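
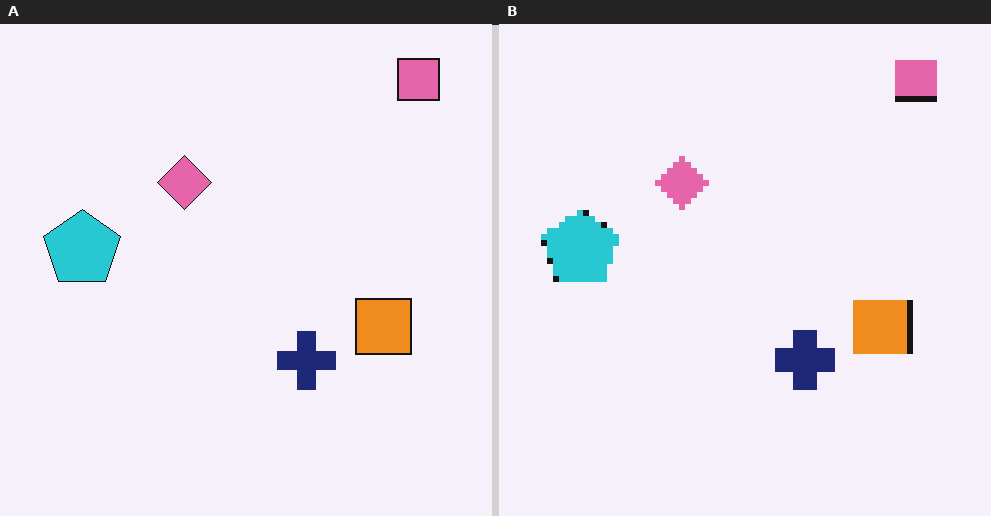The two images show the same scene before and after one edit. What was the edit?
The transformation is: moderately pixelated.

Shapes are reduced to large square blocks; fine edges and outlines are lost — a downscale-then-upscale (mosaic) effect.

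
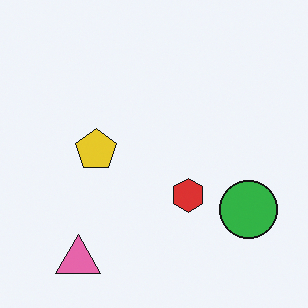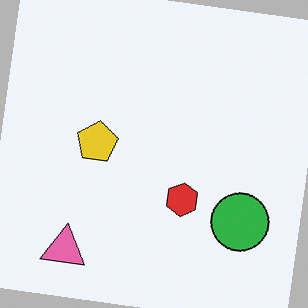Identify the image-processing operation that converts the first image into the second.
The image was rotated clockwise by a small amount.

Every shape is tilted by the same angle and the image corners show triangular fill wedges — a whole-image rotation by a non-right angle.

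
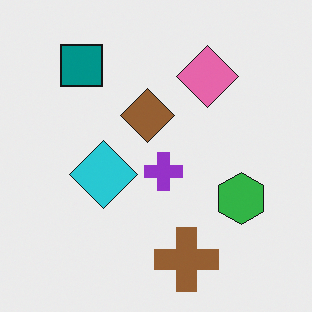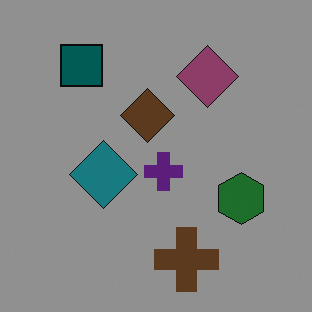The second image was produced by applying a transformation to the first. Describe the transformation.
The transformation is: darkened a lot.

Every pixel — background and shapes alike — is uniformly darkened.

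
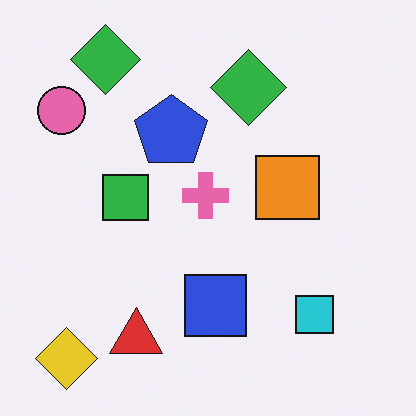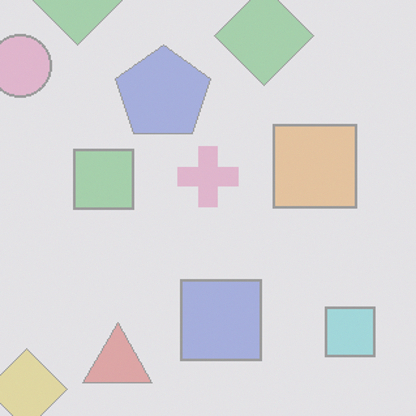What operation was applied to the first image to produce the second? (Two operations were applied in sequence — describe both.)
It was given much lower contrast, then cropped slightly and scaled back up.

Tones are pushed toward mid-grey across the whole image — a global contrast change. The visible shapes are larger and the field of view is narrower; shapes near the original edges may be partly or wholly outside the frame — a crop-and-rescale.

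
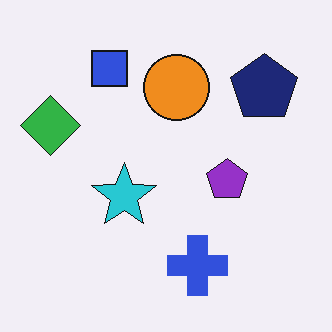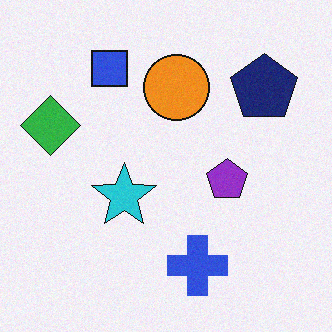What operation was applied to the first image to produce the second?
The second image is the first degraded with light additive noise.

Random speckle covers the whole image, including the flat background.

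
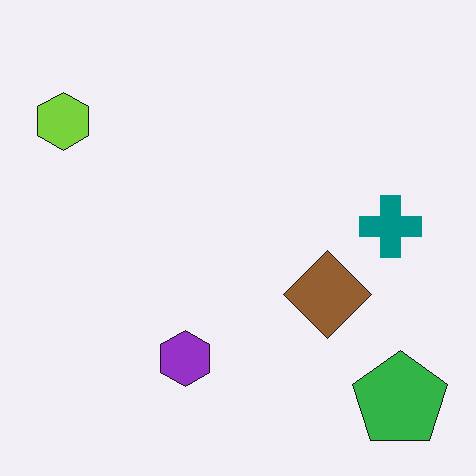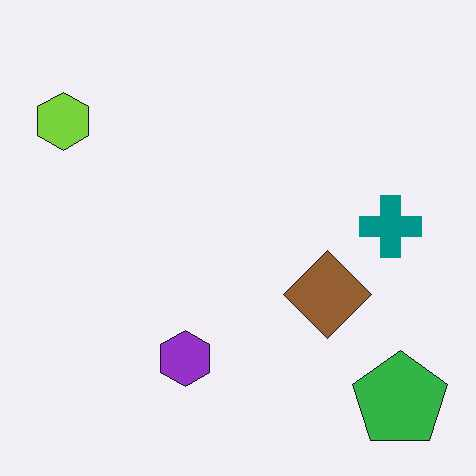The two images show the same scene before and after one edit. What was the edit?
The second image is the first given moderate JPEG compression.

Blocky 8×8 compression artifacts appear around shape edges and the flat background shows ringing — characteristic JPEG degradation.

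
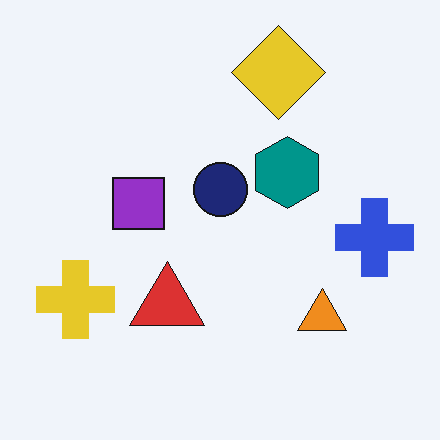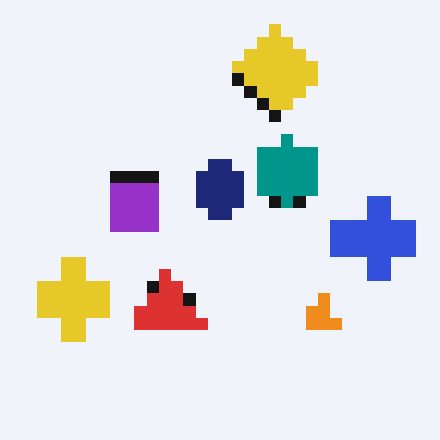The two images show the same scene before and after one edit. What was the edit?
The second image is the first heavily pixelated into large blocks.

Shapes are reduced to large square blocks; fine edges and outlines are lost — a downscale-then-upscale (mosaic) effect.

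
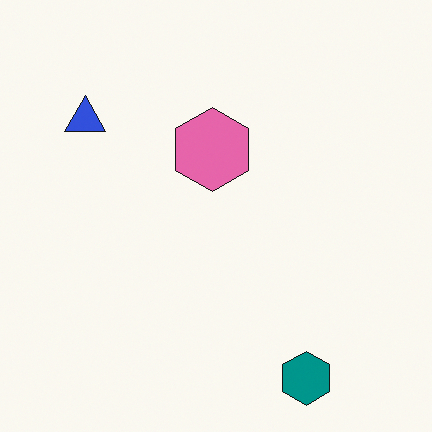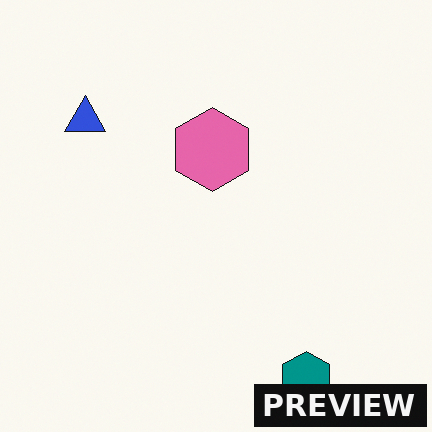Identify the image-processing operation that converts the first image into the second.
This is the original image watermarked with the text "PREVIEW" in the lower-right corner.

A dark label reading "PREVIEW" appears in the lower-right corner.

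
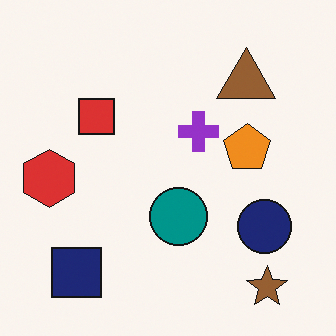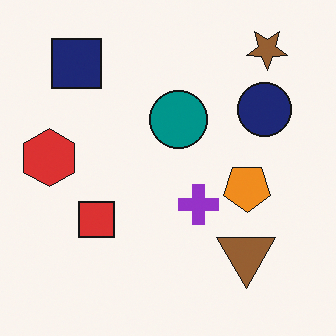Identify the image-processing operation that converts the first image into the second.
The image was flipped vertically (top ↔ bottom).

The brown star is in the bottom-right of the first image and the top-right of the second — shapes on opposite sides of the horizontal midline have swapped in a mirror flip.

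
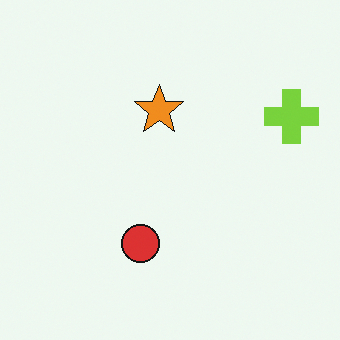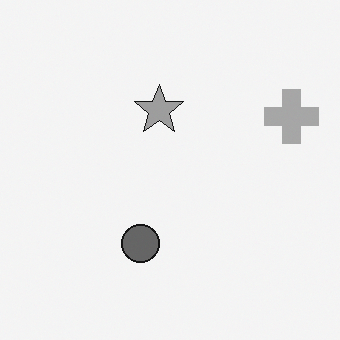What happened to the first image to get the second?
The image was converted to grayscale.

All color is removed — every shape is now a shade of grey.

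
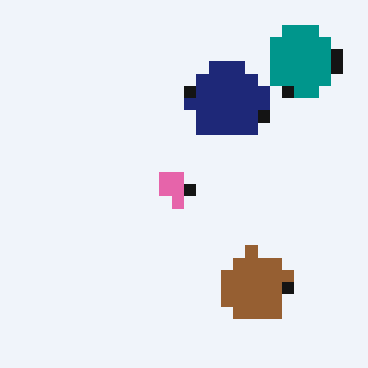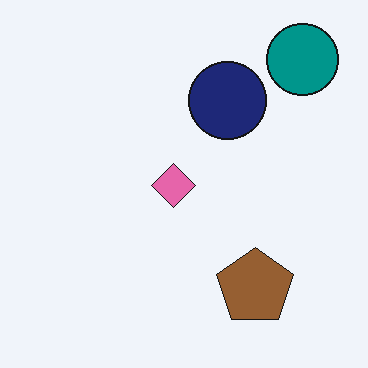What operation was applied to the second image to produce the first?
The transformation is: heavily pixelated into large blocks.

Shapes are reduced to large square blocks; fine edges and outlines are lost — a downscale-then-upscale (mosaic) effect.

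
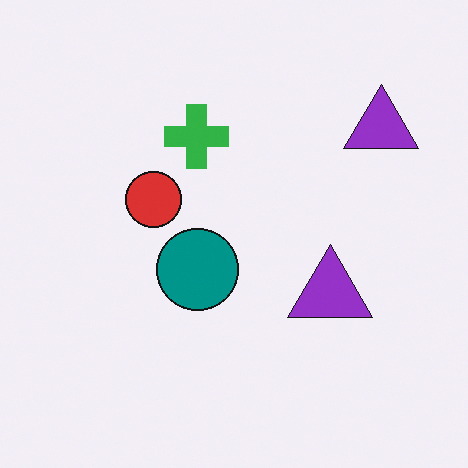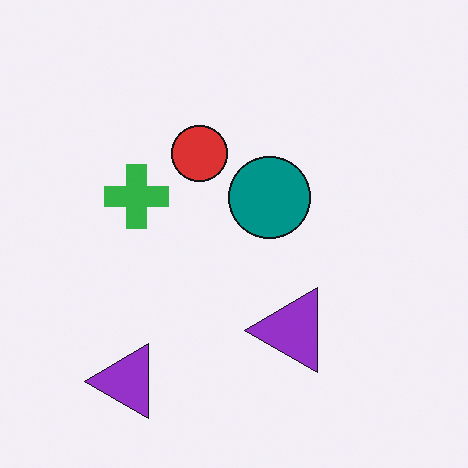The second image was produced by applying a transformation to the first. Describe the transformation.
It was transposed (reflected across the top-left ↔ bottom-right diagonal).

Shapes have swapped their row and column positions — what was in the top-right is now in the bottom-left — a diagonal reflection.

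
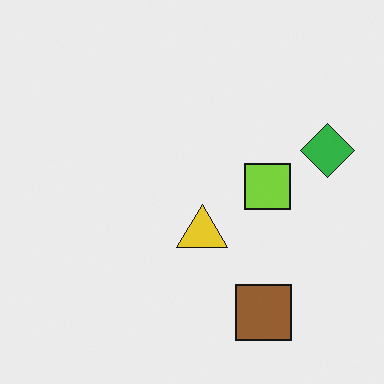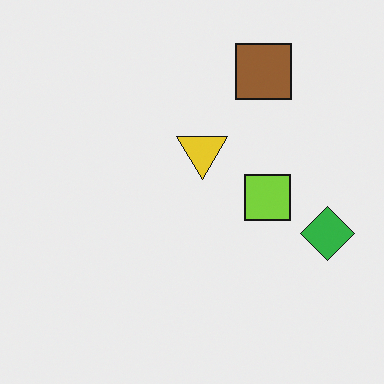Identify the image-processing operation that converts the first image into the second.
The second image is the first flipped vertically (top ↔ bottom).

The brown square is in the bottom-right of the first image and the top-right of the second — shapes on opposite sides of the horizontal midline have swapped in a mirror flip.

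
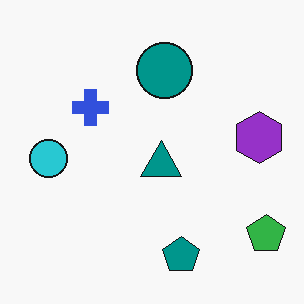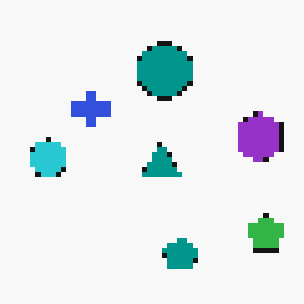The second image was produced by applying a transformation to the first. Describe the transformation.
It was lightly pixelated (a mild mosaic effect).

Shapes are reduced to large square blocks; fine edges and outlines are lost — a downscale-then-upscale (mosaic) effect.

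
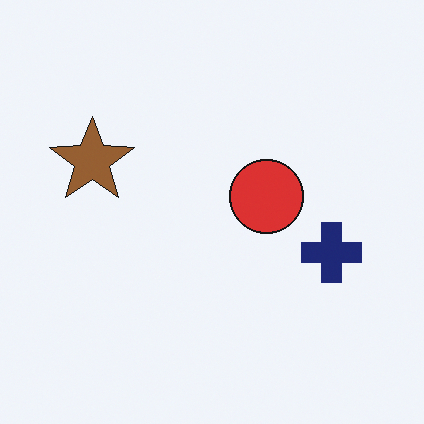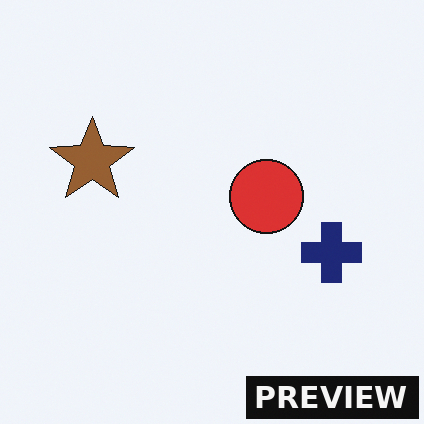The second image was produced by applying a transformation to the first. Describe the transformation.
It was watermarked with the text "PREVIEW" in the lower-right corner.

A dark label reading "PREVIEW" appears in the lower-right corner.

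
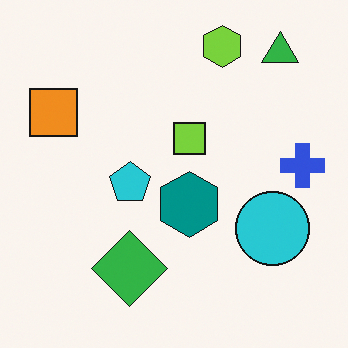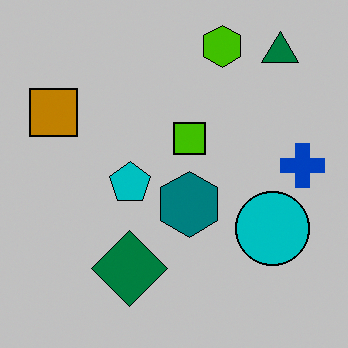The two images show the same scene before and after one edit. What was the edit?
Aggressively posterized.

Each flat color has snapped to a coarser quantized level — most visibly, the near-white background has dropped to a flat grey.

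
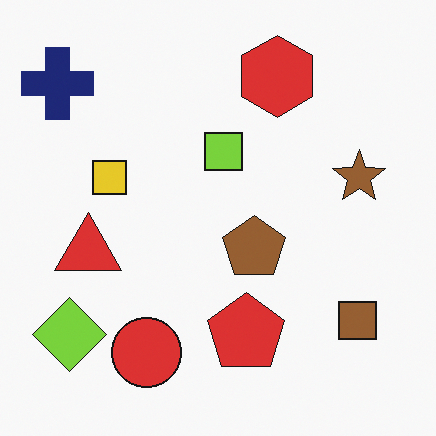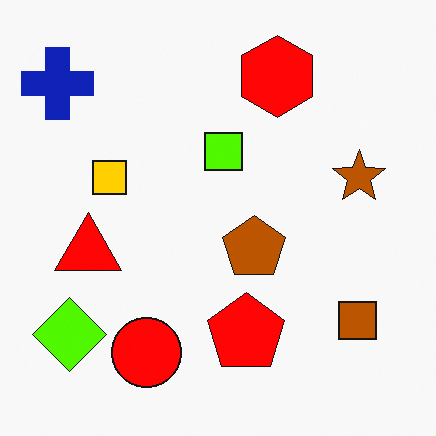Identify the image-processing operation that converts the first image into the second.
Heavily oversaturated.

All colors are more vivid — a global saturation change.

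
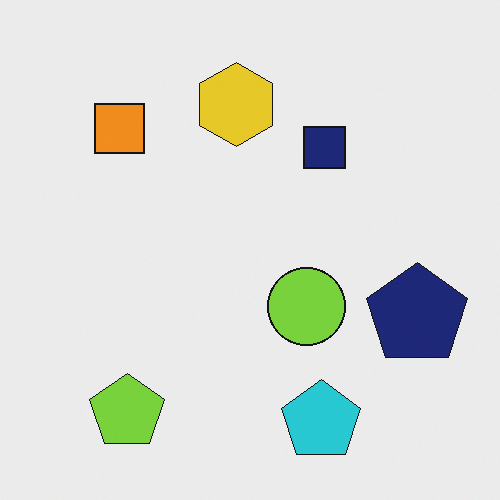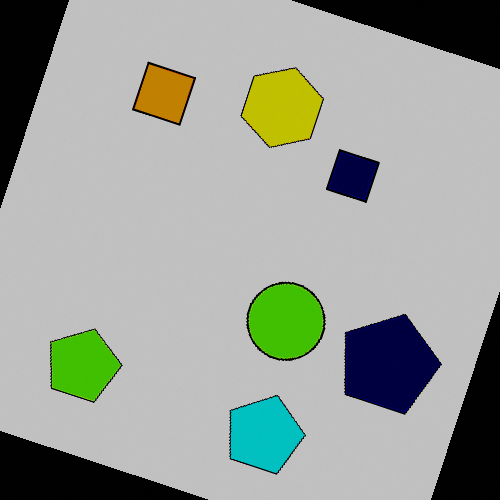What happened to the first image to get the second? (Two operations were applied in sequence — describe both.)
The image was rotated clockwise by a clearly visible amount, then aggressively posterized.

Every shape is tilted by the same angle and the image corners show triangular fill wedges — a whole-image rotation by a non-right angle. Each flat color has snapped to a coarser quantized level — most visibly, the near-white background has dropped to a flat grey.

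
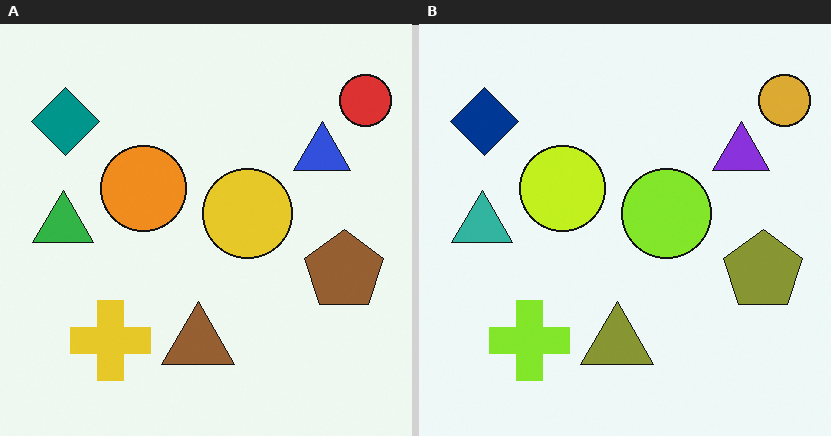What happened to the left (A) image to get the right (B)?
The image was hue-shifted slightly.

Every shape's color has rotated by the same amount around the hue wheel — a uniform hue shift.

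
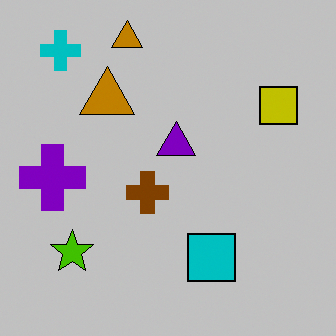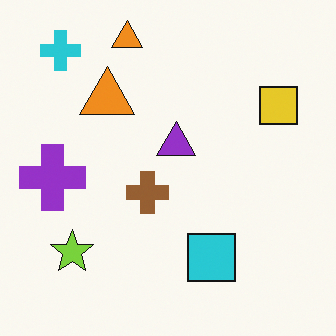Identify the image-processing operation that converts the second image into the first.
Heavily posterized to just a handful of flat colors.

Each flat color has snapped to a coarser quantized level — most visibly, the near-white background has dropped to a flat grey.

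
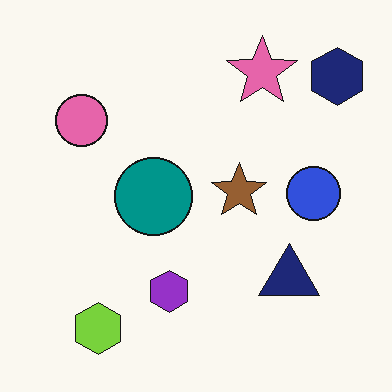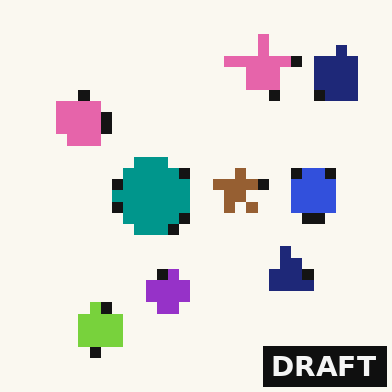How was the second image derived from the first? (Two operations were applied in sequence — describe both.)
The second image is the first heavily pixelated into large blocks, then watermarked with the text "DRAFT" in the lower-right corner.

Shapes are reduced to large square blocks; fine edges and outlines are lost — a downscale-then-upscale (mosaic) effect. A dark label reading "DRAFT" appears in the lower-right corner.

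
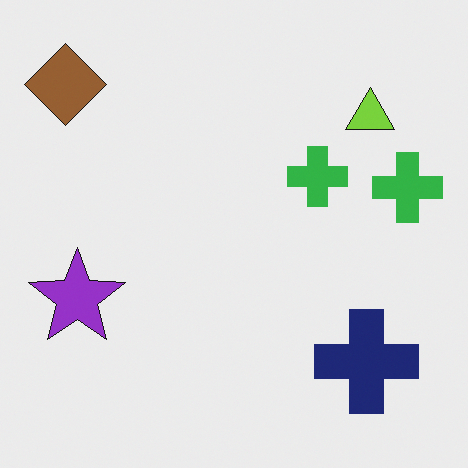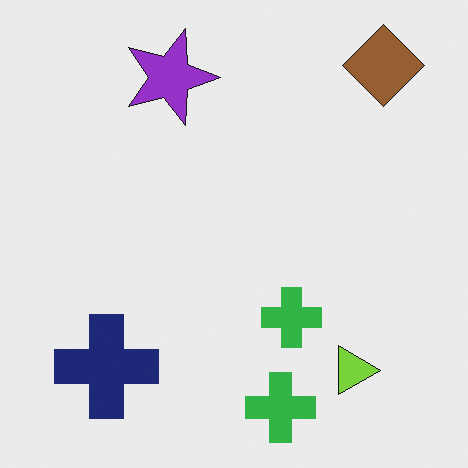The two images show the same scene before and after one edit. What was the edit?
This is the original image rotated 90° clockwise.

The brown diamond sits in the top-left of the first image and the top-right of the second — consistent with a whole-image 90° clockwise rotation.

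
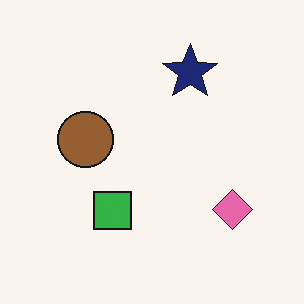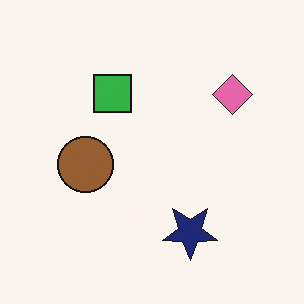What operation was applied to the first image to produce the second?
It was flipped vertically (top ↔ bottom).

The navy star is in the top of the first image and the bottom of the second — shapes on opposite sides of the horizontal midline have swapped in a mirror flip.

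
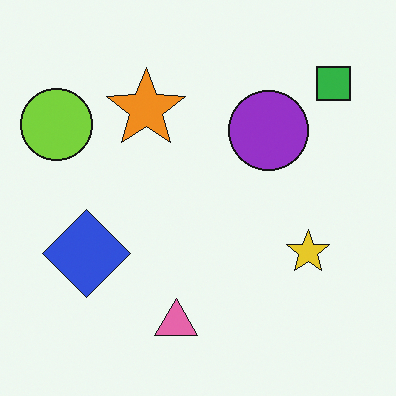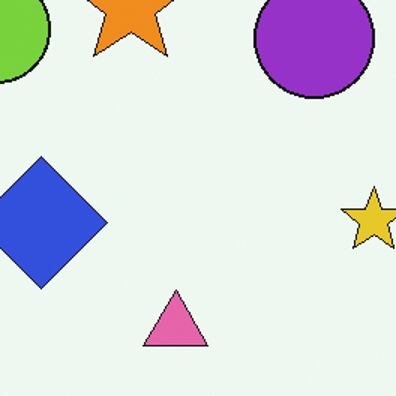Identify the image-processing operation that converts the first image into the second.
Cropped to a modestly smaller region and rescaled.

The visible shapes are larger and the field of view is narrower; shapes near the original edges may be partly or wholly outside the frame — a crop-and-rescale.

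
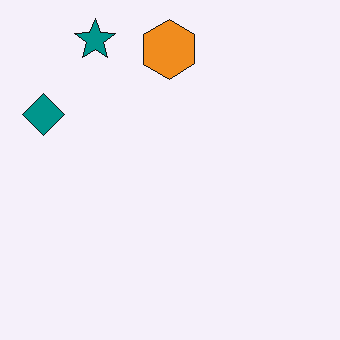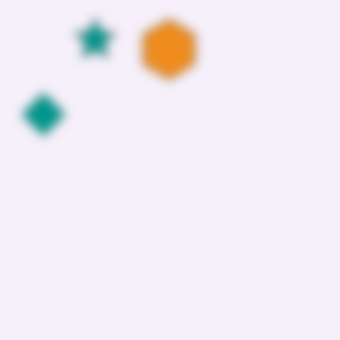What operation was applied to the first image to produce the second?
The second image is the first heavily blurred.

Shape edges and outlines are uniformly softened across the whole image.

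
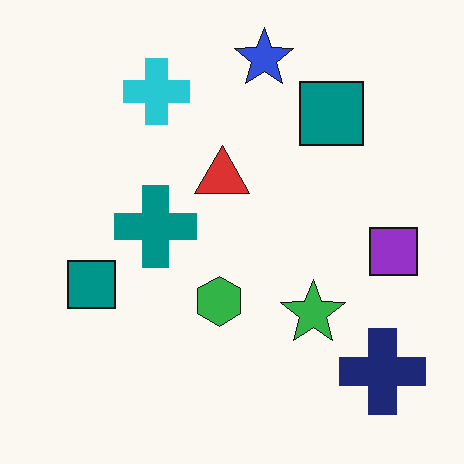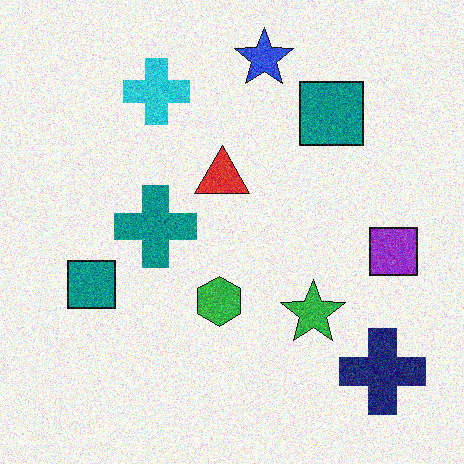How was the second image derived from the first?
It was degraded with moderate additive noise.

Random speckle covers the whole image, including the flat background.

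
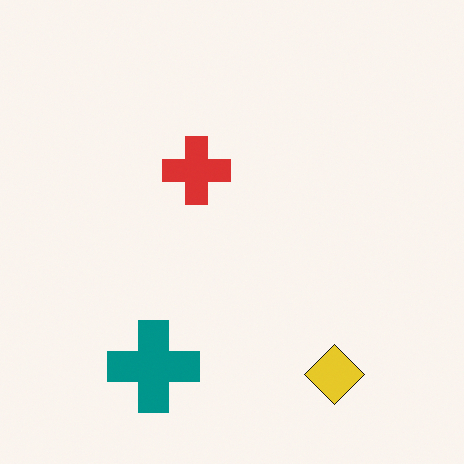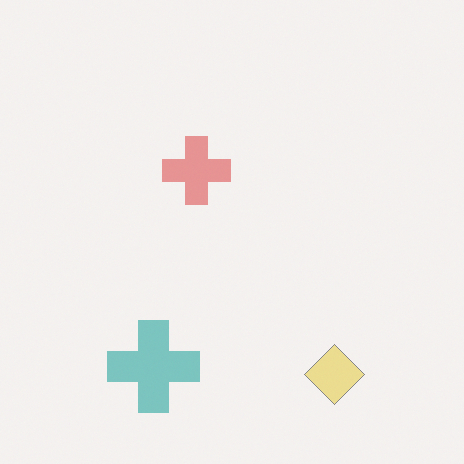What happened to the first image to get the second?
The transformation is: given much lower contrast.

Tones are pushed toward mid-grey across the whole image — a global contrast change.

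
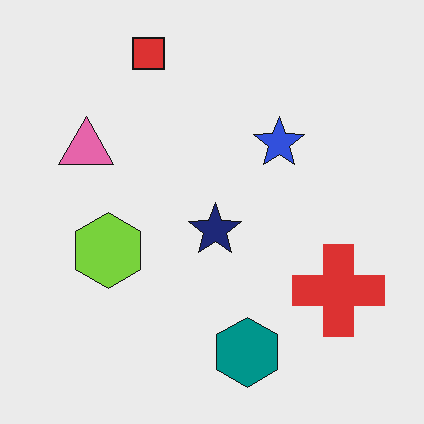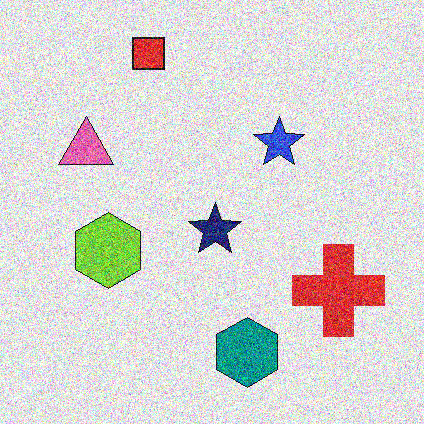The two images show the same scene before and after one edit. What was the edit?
It was degraded with a thick layer of grain.

Random speckle covers the whole image, including the flat background.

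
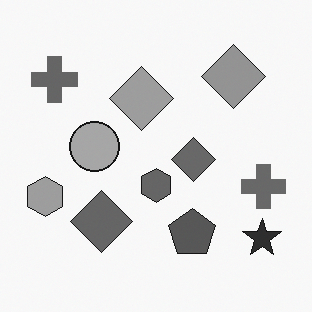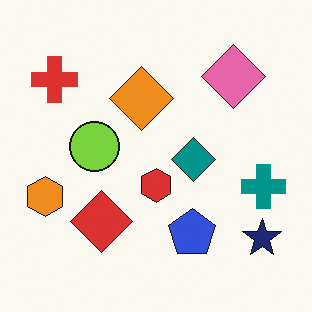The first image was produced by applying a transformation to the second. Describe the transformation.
The transformation is: converted to grayscale.

All color is removed — every shape is now a shade of grey.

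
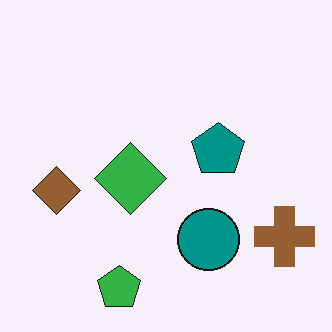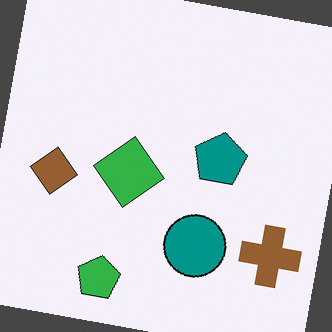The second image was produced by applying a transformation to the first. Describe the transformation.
Rotated clockwise by a small amount.

Every shape is tilted by the same angle and the image corners show triangular fill wedges — a whole-image rotation by a non-right angle.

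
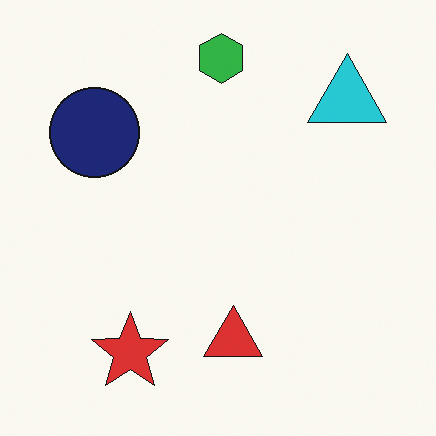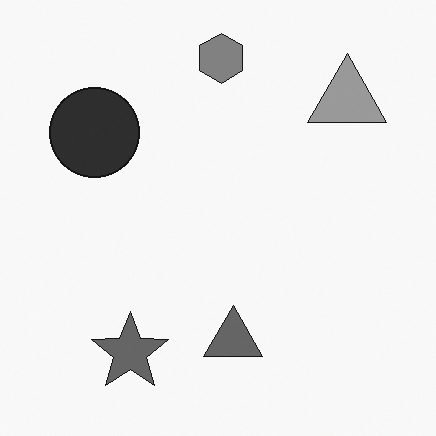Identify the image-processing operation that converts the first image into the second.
This is the original image converted to grayscale.

All color is removed — every shape is now a shade of grey.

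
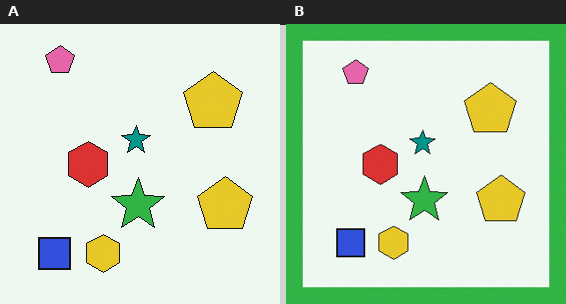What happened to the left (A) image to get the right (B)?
This is the original image framed with a green border.

A solid green frame runs around the edge of the right (B) image, with the content slightly shrunk inside it.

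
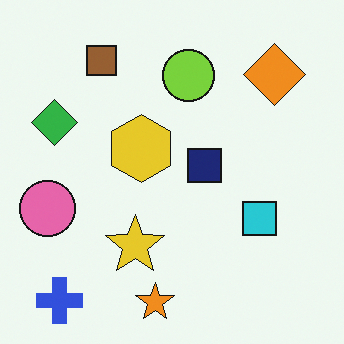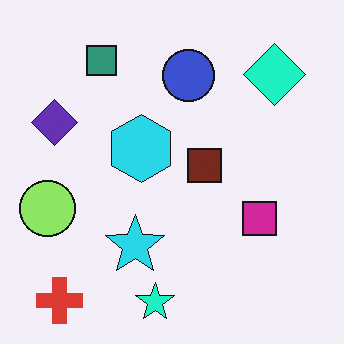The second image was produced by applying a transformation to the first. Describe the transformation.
The transformation is: hue-shifted by a moderate amount.

Every shape's color has rotated by the same amount around the hue wheel — a uniform hue shift.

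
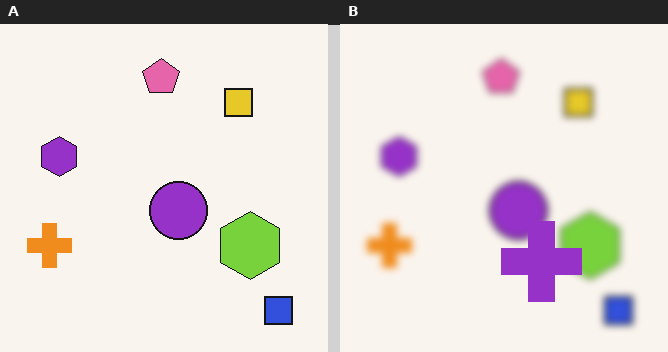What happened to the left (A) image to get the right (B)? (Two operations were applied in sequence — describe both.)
The image was moderately blurred, then overlaid with an additional purple cross.

Shape edges and outlines are uniformly softened across the whole image. A purple cross appears in the right (B) image that is absent from the left (A).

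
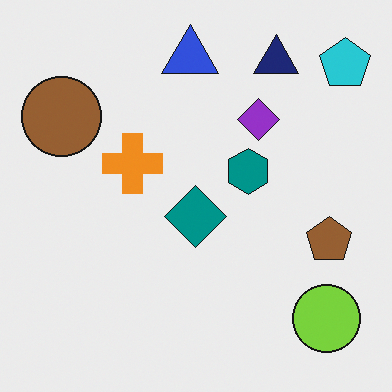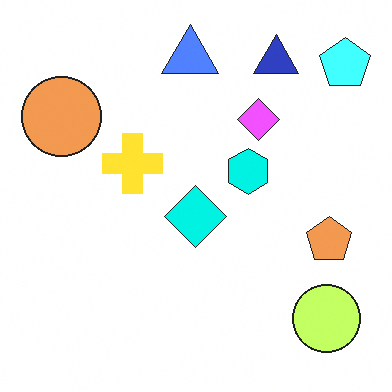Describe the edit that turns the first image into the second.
The image was substantially brightened.

Every pixel — background and shapes alike — is uniformly brightened.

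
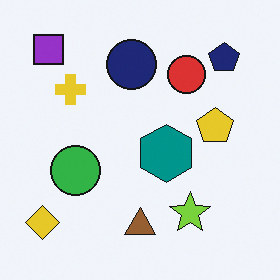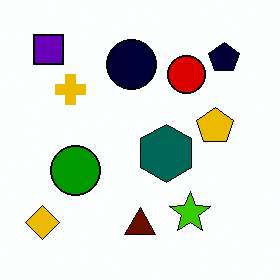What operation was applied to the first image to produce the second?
The second image is the first boosted in contrast.

Tones are pushed away from mid-grey across the whole image — a global contrast change.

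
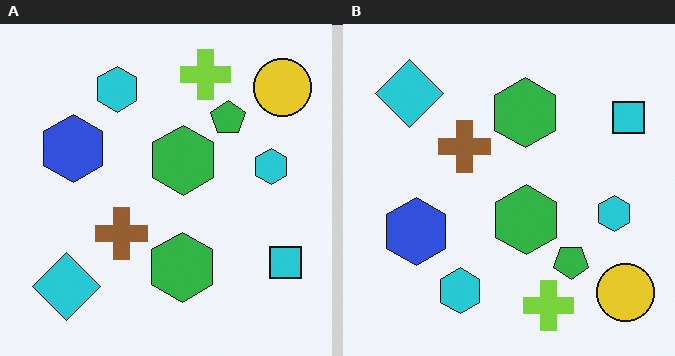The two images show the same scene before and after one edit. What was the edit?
This is the original image flipped vertically (top ↔ bottom).

The lime cross is in the top of the left (A) image and the bottom of the right (B) — shapes on opposite sides of the horizontal midline have swapped in a mirror flip.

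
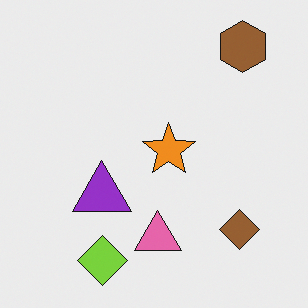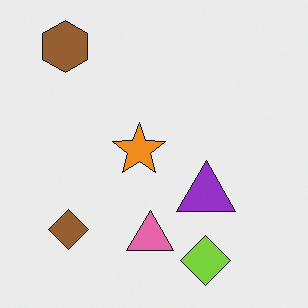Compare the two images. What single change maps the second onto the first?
Flipped horizontally (left ↔ right).

The brown hexagon is in the top-left of the second image and the top-right of the first — shapes on opposite sides of the vertical midline have swapped in a mirror flip.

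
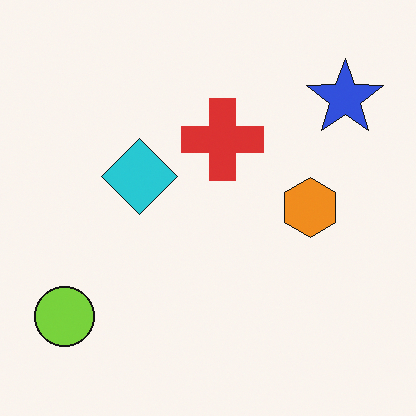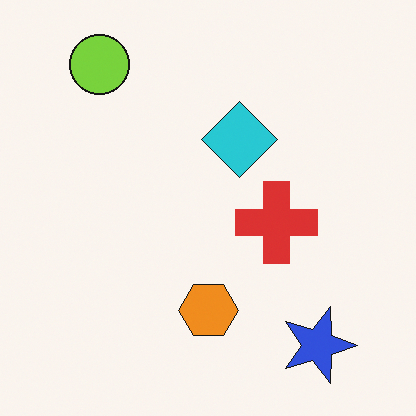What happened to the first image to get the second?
The transformation is: rotated 90° clockwise.

The lime circle sits in the bottom-left of the first image and the top-left of the second — consistent with a whole-image 90° clockwise rotation.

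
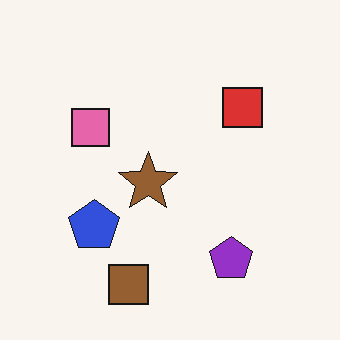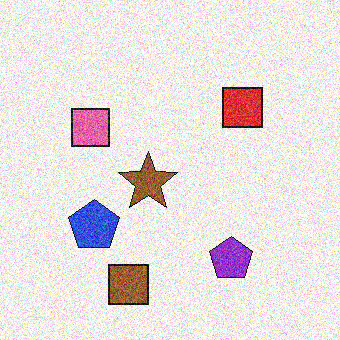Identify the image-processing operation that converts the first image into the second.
This is the original image degraded with strong gaussian noise.

Random speckle covers the whole image, including the flat background.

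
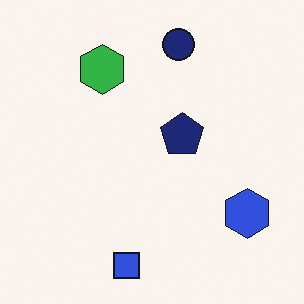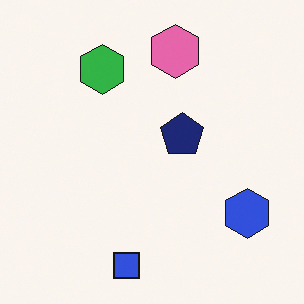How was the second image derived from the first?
The image was overlaid with an additional pink hexagon.

A pink hexagon appears in the second image that is absent from the first.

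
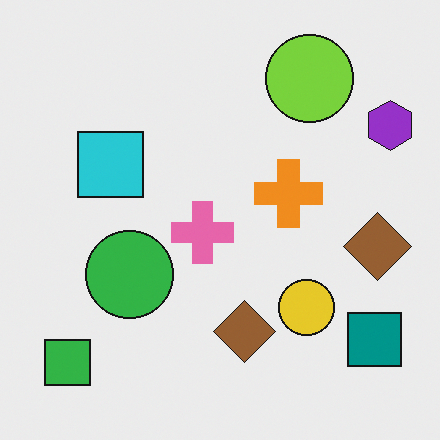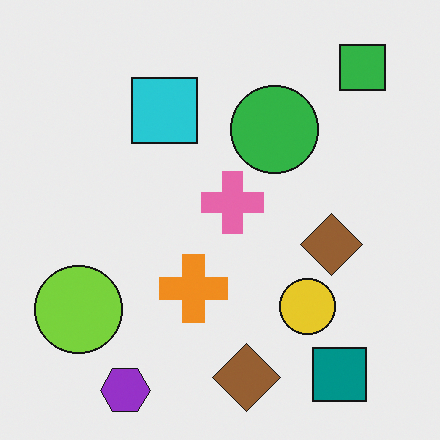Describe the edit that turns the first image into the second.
The image was transposed (reflected across the top-left ↔ bottom-right diagonal).

Shapes have swapped their row and column positions — what was in the top-right is now in the bottom-left — a diagonal reflection.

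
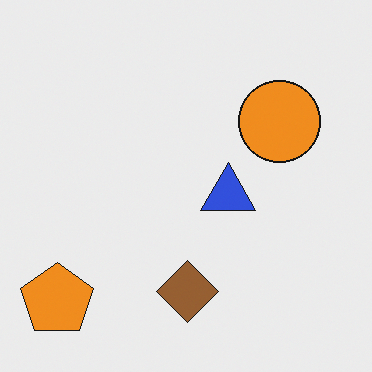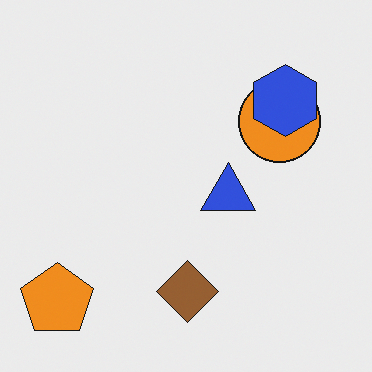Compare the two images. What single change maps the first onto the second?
Overlaid with an additional blue hexagon.

A blue hexagon appears in the second image that is absent from the first.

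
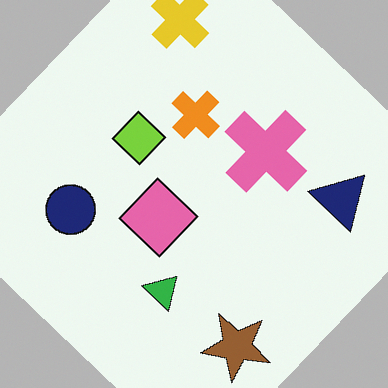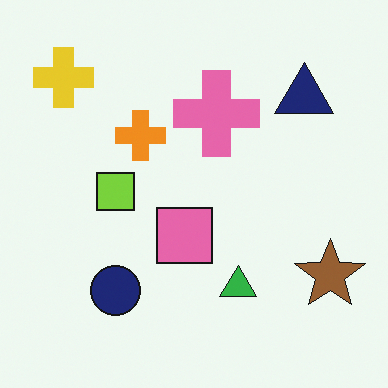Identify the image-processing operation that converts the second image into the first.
This is the original image rotated clockwise by a large amount — several tens of degrees.

Every shape is tilted by the same angle and the image corners show triangular fill wedges — a whole-image rotation by a non-right angle.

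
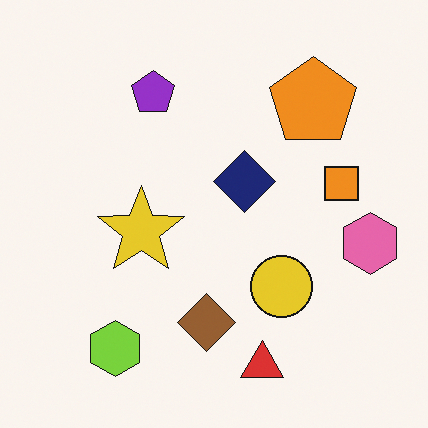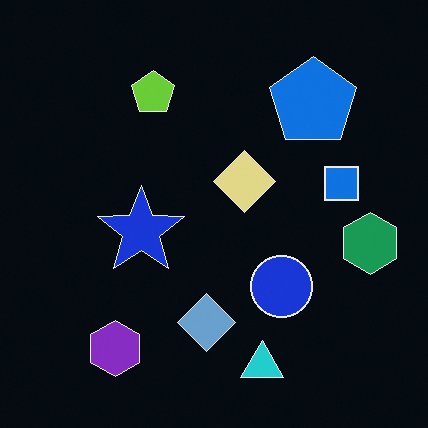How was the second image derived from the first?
It was color-inverted (negative).

The light background has become dark and every shape's color is its complement — a photographic negative.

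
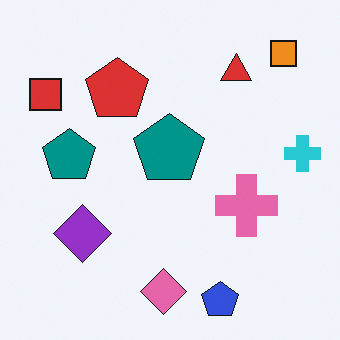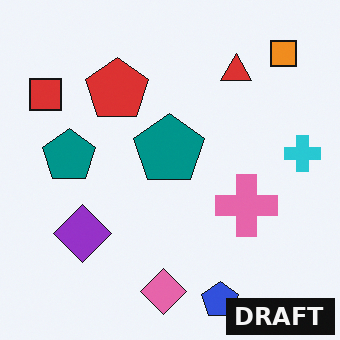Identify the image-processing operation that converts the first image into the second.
Watermarked with the text "DRAFT" in the lower-right corner.

A dark label reading "DRAFT" appears in the lower-right corner.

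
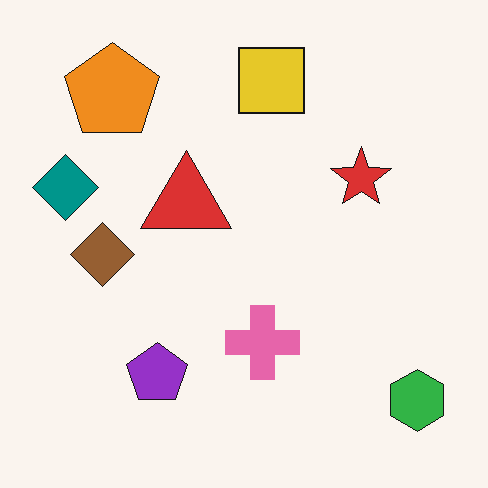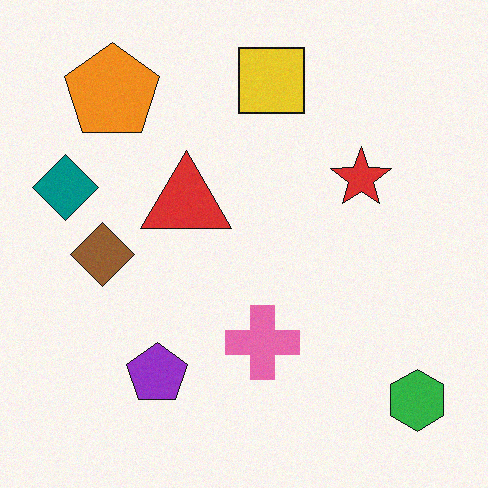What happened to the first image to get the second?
Degraded with light additive noise.

Random speckle covers the whole image, including the flat background.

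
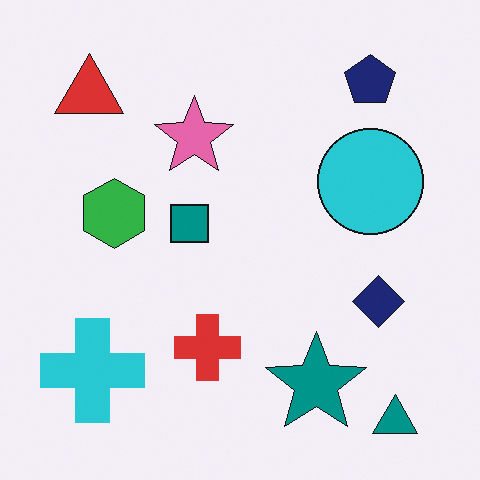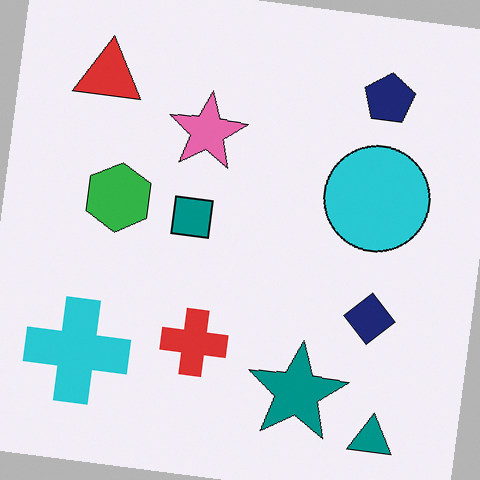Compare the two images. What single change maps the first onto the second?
The second image is the first rotated clockwise by a small amount.

Every shape is tilted by the same angle and the image corners show triangular fill wedges — a whole-image rotation by a non-right angle.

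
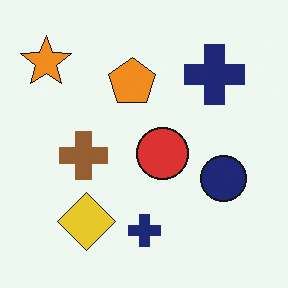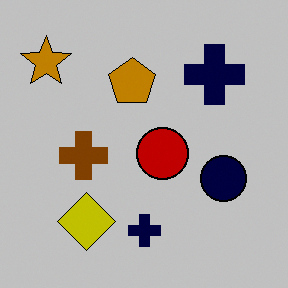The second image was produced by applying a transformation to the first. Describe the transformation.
The image was aggressively posterized.

Each flat color has snapped to a coarser quantized level — most visibly, the near-white background has dropped to a flat grey.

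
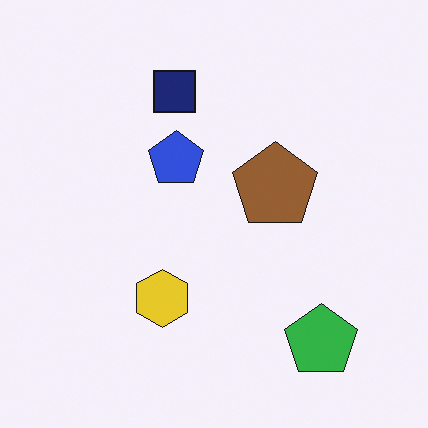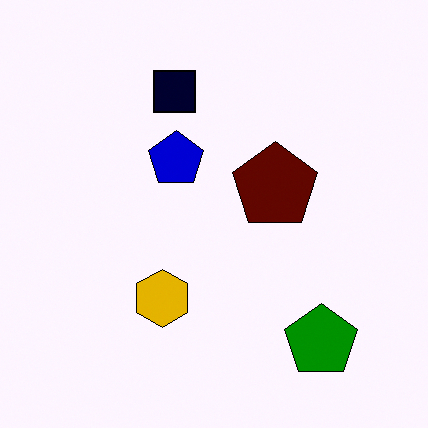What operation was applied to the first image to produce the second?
This is the original image boosted in contrast.

Tones are pushed away from mid-grey across the whole image — a global contrast change.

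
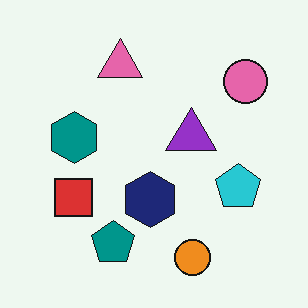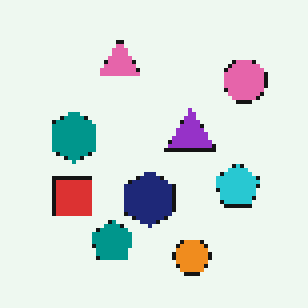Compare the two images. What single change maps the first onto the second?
It was mildly pixelated.

Shapes are reduced to large square blocks; fine edges and outlines are lost — a downscale-then-upscale (mosaic) effect.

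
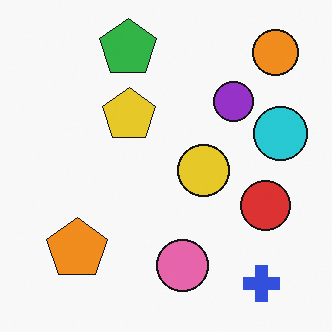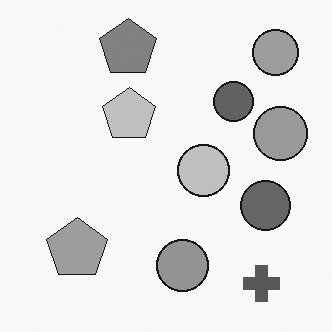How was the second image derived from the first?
This is the original image converted to grayscale.

All color is removed — every shape is now a shade of grey.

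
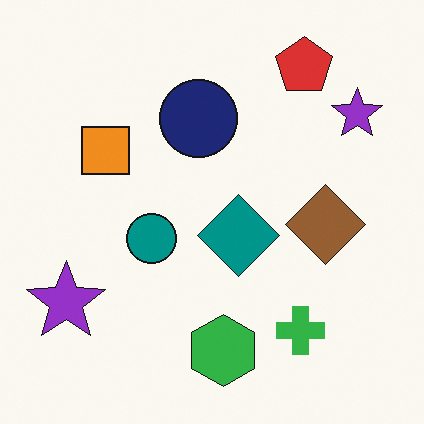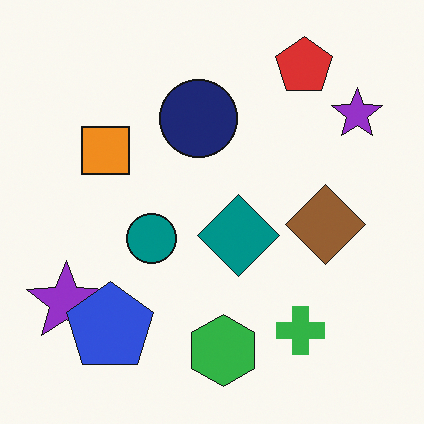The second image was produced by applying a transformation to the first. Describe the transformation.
The transformation is: overlaid with an additional blue pentagon.

A blue pentagon appears in the second image that is absent from the first.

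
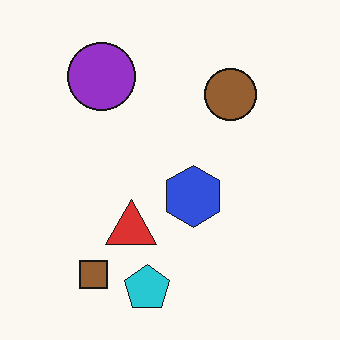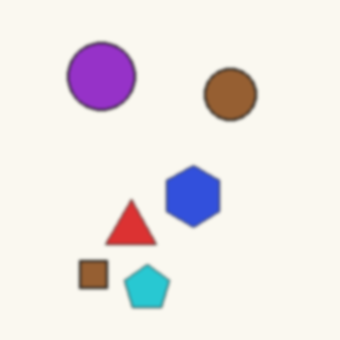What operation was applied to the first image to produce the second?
This is the original image slightly softened.

Shape edges and outlines are uniformly softened across the whole image.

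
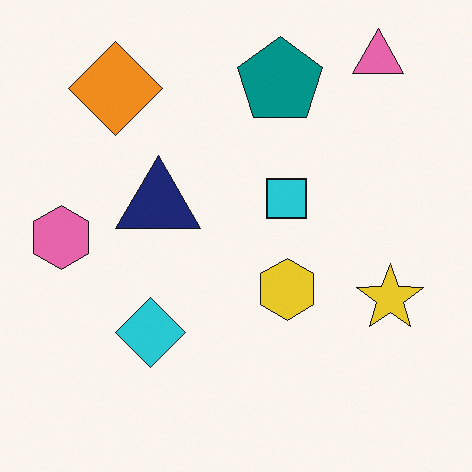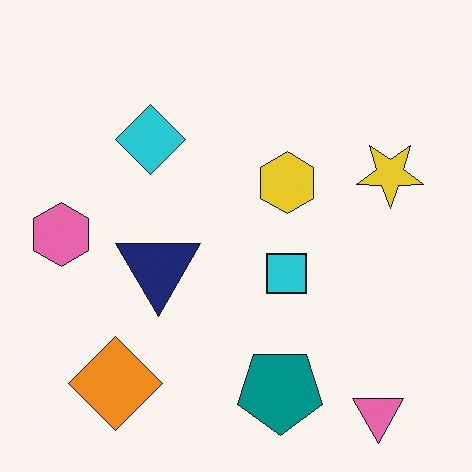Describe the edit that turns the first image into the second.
The transformation is: flipped vertically (top ↔ bottom).

The pink triangle is in the top-right of the first image and the bottom-right of the second — shapes on opposite sides of the horizontal midline have swapped in a mirror flip.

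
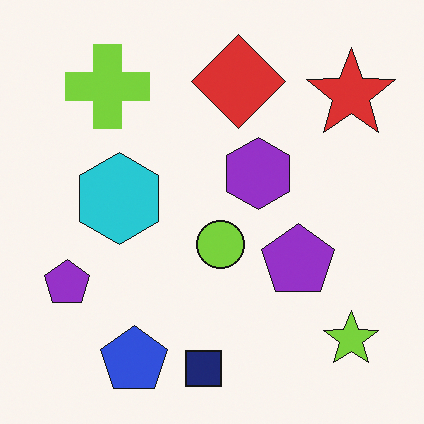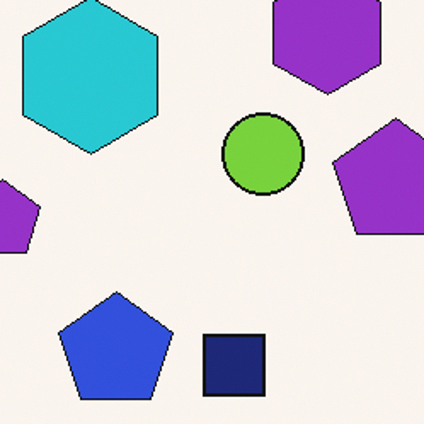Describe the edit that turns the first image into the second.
The transformation is: cropped to a noticeably smaller region and rescaled.

The visible shapes are larger and the field of view is narrower; shapes near the original edges may be partly or wholly outside the frame — a crop-and-rescale.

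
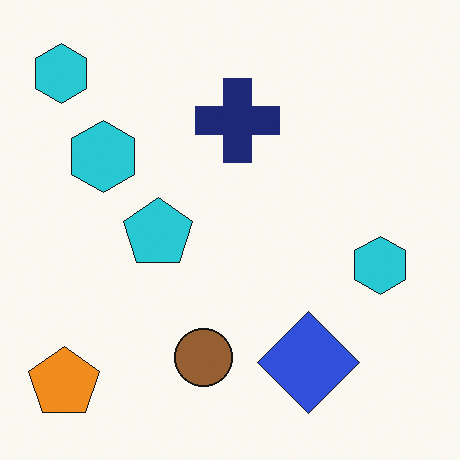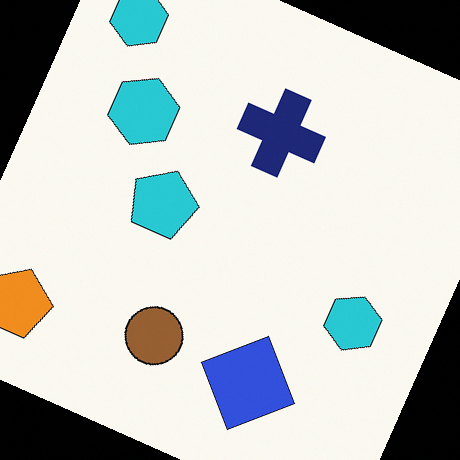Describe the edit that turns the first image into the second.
The second image is the first rotated clockwise by a clearly visible amount.

Every shape is tilted by the same angle and the image corners show triangular fill wedges — a whole-image rotation by a non-right angle.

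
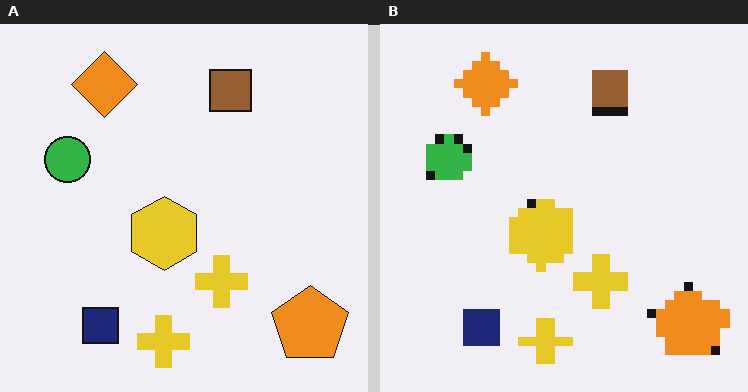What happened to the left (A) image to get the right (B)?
Heavily pixelated into large blocks.

Shapes are reduced to large square blocks; fine edges and outlines are lost — a downscale-then-upscale (mosaic) effect.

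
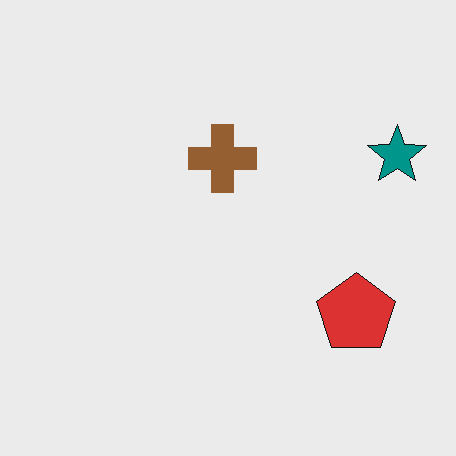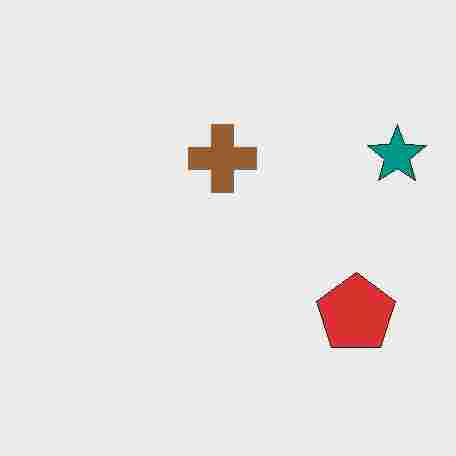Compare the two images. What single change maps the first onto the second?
The second image is the first degraded with heavy JPEG compression.

Blocky 8×8 compression artifacts appear around shape edges and the flat background shows ringing — characteristic JPEG degradation.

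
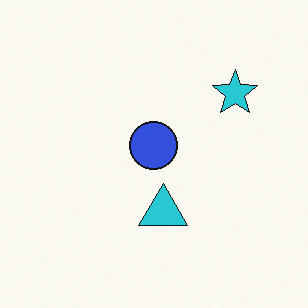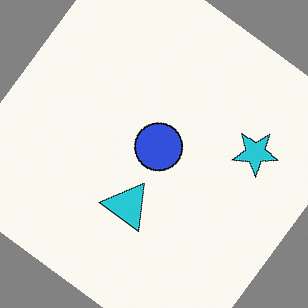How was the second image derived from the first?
The image was rotated clockwise by a large amount — several tens of degrees.

Every shape is tilted by the same angle and the image corners show triangular fill wedges — a whole-image rotation by a non-right angle.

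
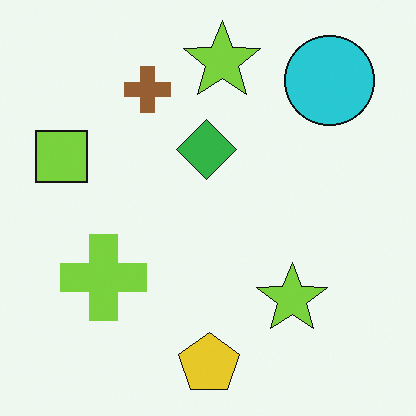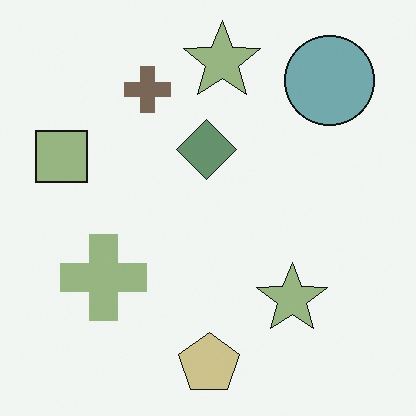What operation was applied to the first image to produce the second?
This is the original image made much more muted (saturation change).

All colors are more muted and greyish — a global saturation change.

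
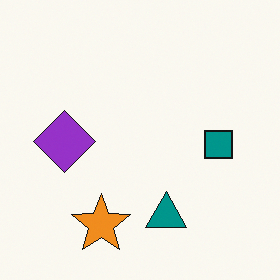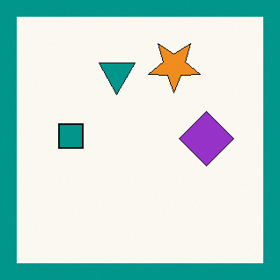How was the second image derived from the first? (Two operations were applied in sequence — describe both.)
It was rotated 180°, then framed with a teal border.

The orange star sits in the bottom of the first image and the top of the second — consistent with a whole-image 180° rotation. A solid teal frame runs around the edge of the second image, with the content slightly shrunk inside it.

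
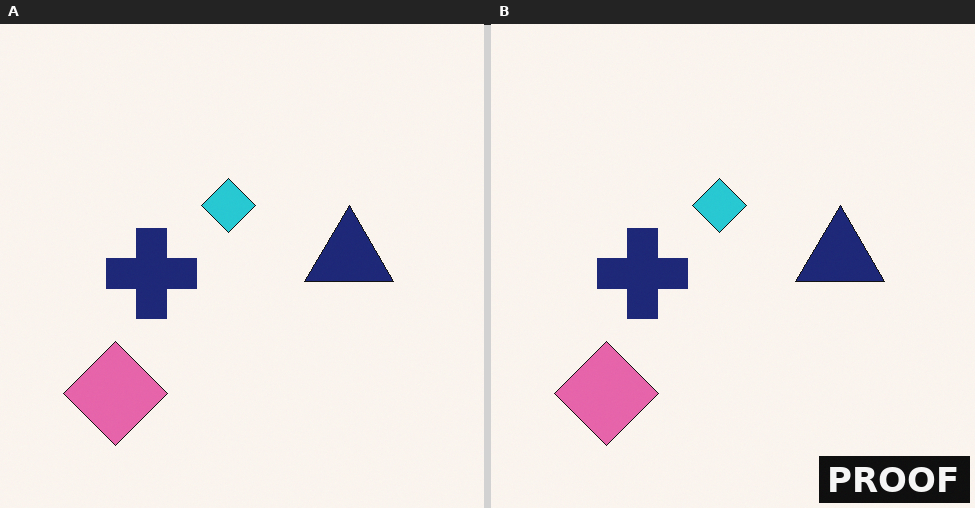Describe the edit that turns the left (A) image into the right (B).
The transformation is: watermarked with the text "PROOF" in the lower-right corner.

A dark label reading "PROOF" appears in the lower-right corner.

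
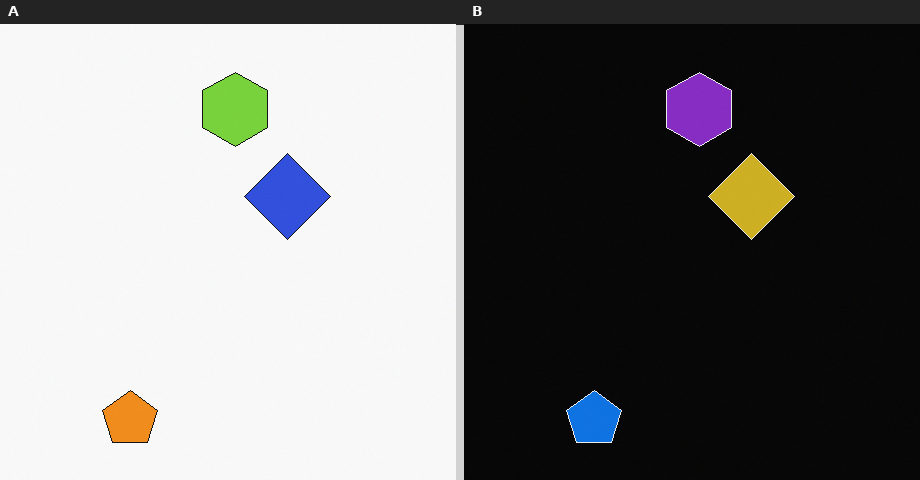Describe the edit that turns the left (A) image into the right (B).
The transformation is: color-inverted (negative).

The light background has become dark and every shape's color is its complement — a photographic negative.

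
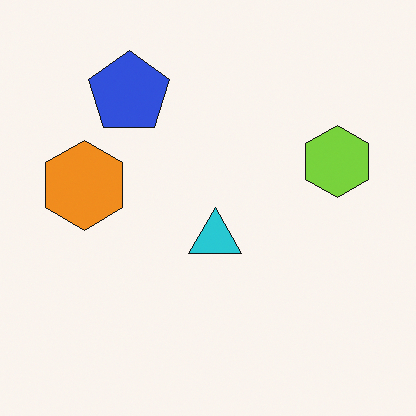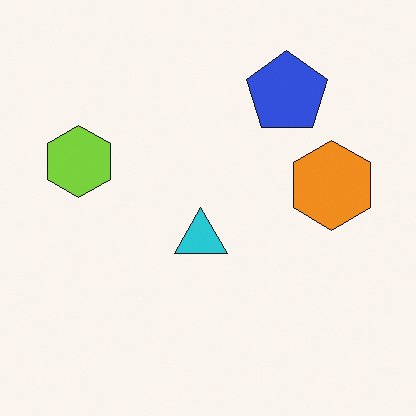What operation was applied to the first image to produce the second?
The second image is the first flipped horizontally (left ↔ right).

The lime hexagon is in the right of the first image and the left of the second — shapes on opposite sides of the vertical midline have swapped in a mirror flip.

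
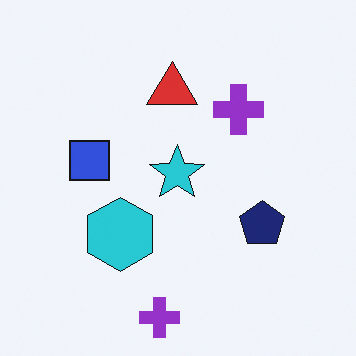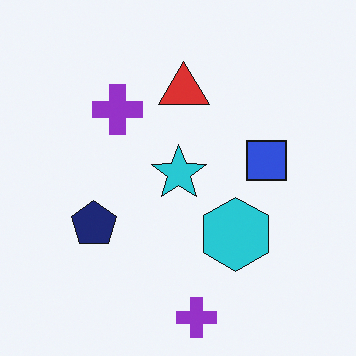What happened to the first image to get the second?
The image was flipped horizontally (left ↔ right).

The blue square is in the left of the first image and the right of the second — shapes on opposite sides of the vertical midline have swapped in a mirror flip.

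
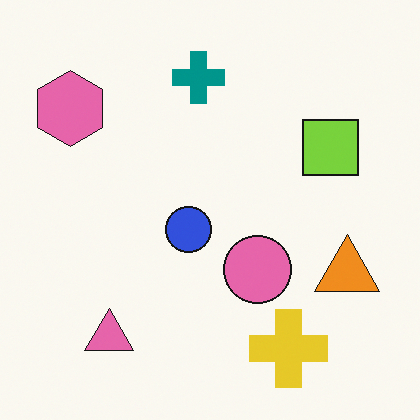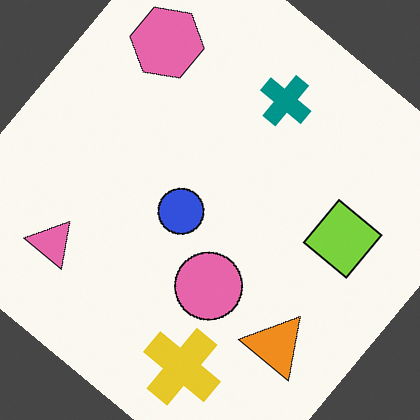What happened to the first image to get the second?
The image was rotated clockwise by a large amount — several tens of degrees.

Every shape is tilted by the same angle and the image corners show triangular fill wedges — a whole-image rotation by a non-right angle.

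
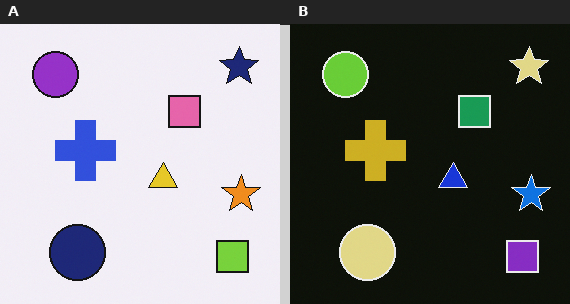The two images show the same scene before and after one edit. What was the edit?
This is the original image color-inverted (negative).

The light background has become dark and every shape's color is its complement — a photographic negative.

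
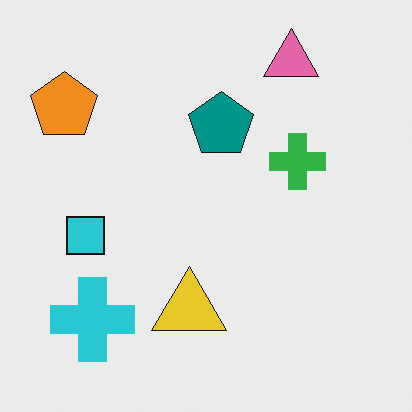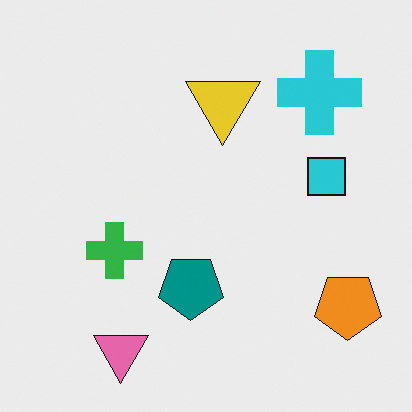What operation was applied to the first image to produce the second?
It was rotated 180°.

The orange pentagon sits in the top-left of the first image and the bottom-right of the second — consistent with a whole-image 180° rotation.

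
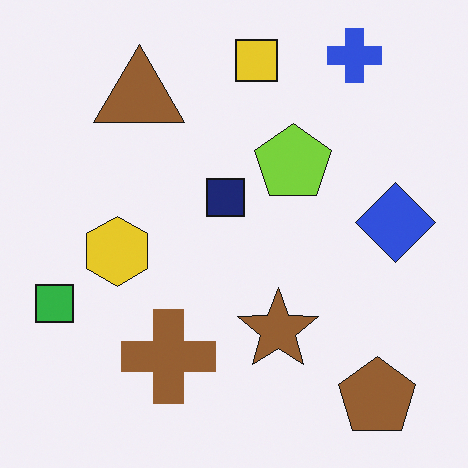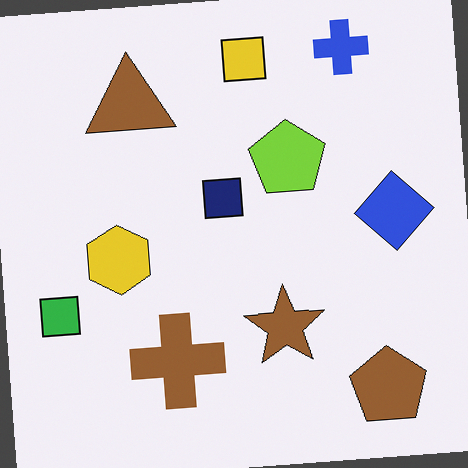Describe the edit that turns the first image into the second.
The second image is the first rotated counter-clockwise by a few degrees.

Every shape is tilted by the same angle and the image corners show triangular fill wedges — a whole-image rotation by a non-right angle.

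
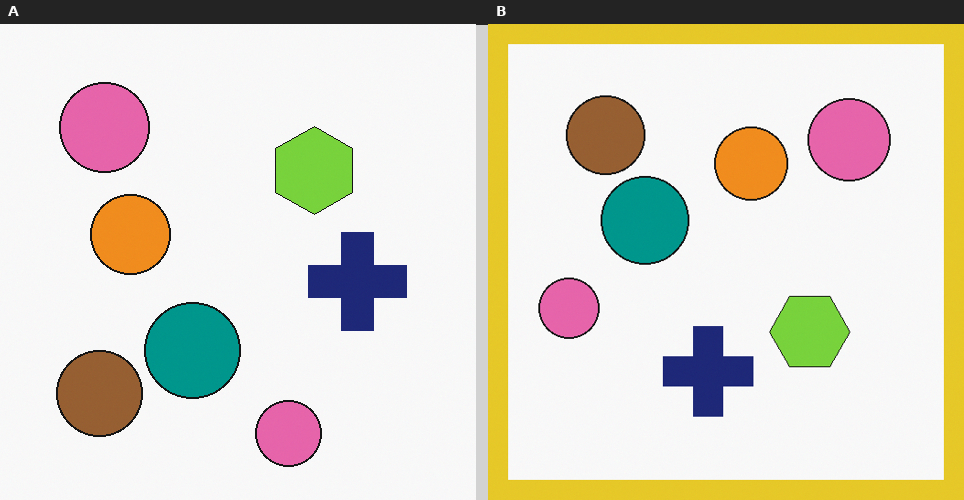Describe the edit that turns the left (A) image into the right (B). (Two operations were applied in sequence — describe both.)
The transformation is: rotated 90° clockwise, then framed with a yellow border.

The brown circle sits in the bottom-left of the left (A) image and the top-left of the right (B) — consistent with a whole-image 90° clockwise rotation. A solid yellow frame runs around the edge of the right (B) image, with the content slightly shrunk inside it.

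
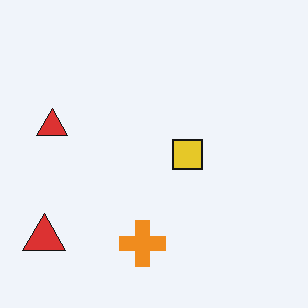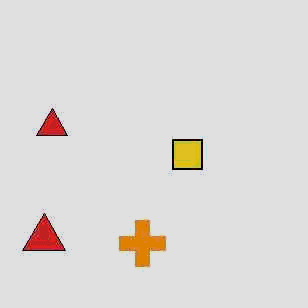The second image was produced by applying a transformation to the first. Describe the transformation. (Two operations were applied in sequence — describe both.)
The transformation is: given moderate JPEG compression, then posterized to a reduced palette.

Blocky 8×8 compression artifacts appear around shape edges and the flat background shows ringing — characteristic JPEG degradation. Each flat color has snapped to a coarser quantized level — most visibly, the near-white background has dropped to a flat grey.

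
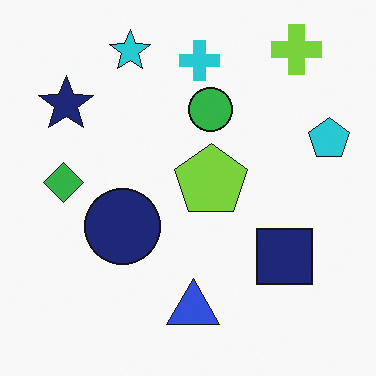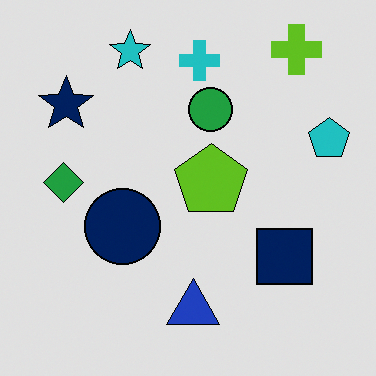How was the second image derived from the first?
The transformation is: posterized to a reduced palette.

Each flat color has snapped to a coarser quantized level — most visibly, the near-white background has dropped to a flat grey.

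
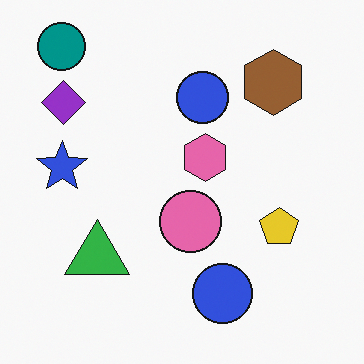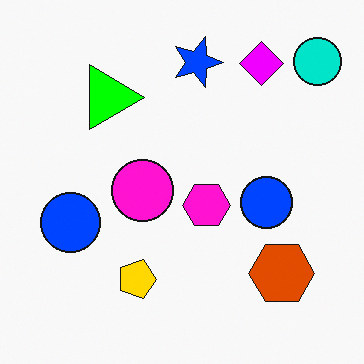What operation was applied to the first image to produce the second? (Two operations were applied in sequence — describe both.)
This is the original image rotated 90° clockwise, then heavily oversaturated.

The teal circle sits in the top-left of the first image and the top-right of the second — consistent with a whole-image 90° clockwise rotation. All colors are more vivid — a global saturation change.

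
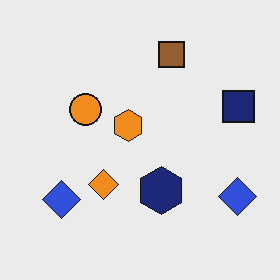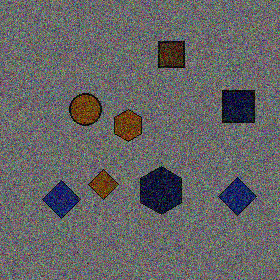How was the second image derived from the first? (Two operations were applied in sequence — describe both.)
The second image is the first darkened a lot, then degraded with heavy additive noise.

Every pixel — background and shapes alike — is uniformly darkened. Random speckle covers the whole image, including the flat background.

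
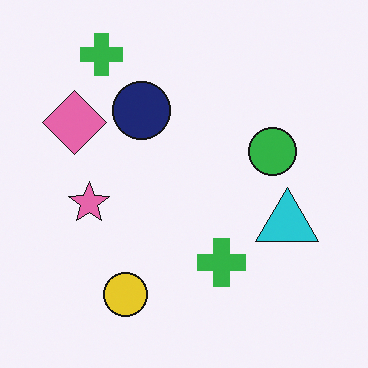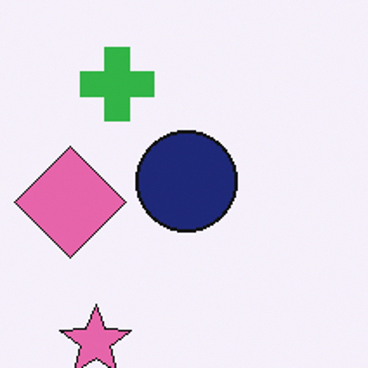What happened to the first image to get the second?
The second image is the first cropped to a noticeably smaller region and rescaled.

The visible shapes are larger and the field of view is narrower; shapes near the original edges may be partly or wholly outside the frame — a crop-and-rescale.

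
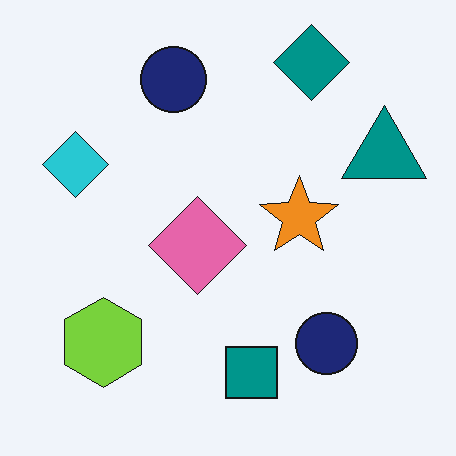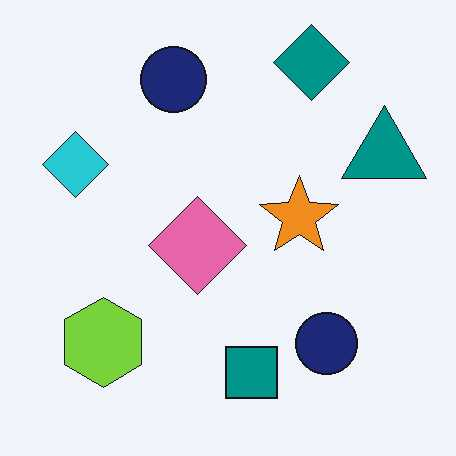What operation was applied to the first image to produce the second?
The image was JPEG-compressed with visible artifacts.

Blocky 8×8 compression artifacts appear around shape edges and the flat background shows ringing — characteristic JPEG degradation.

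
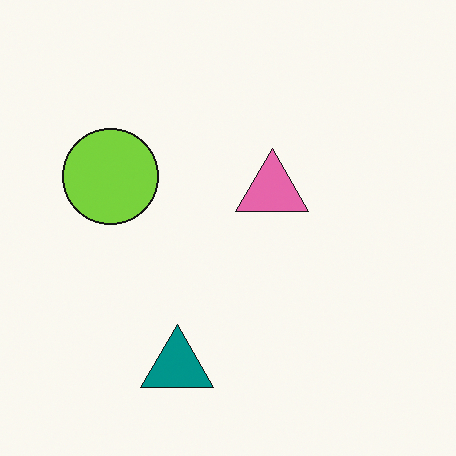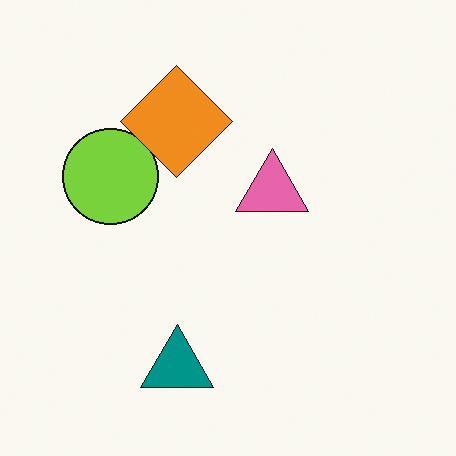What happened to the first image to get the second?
The image was overlaid with an additional orange diamond.

An orange diamond appears in the second image that is absent from the first.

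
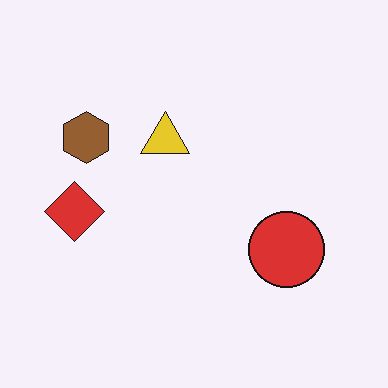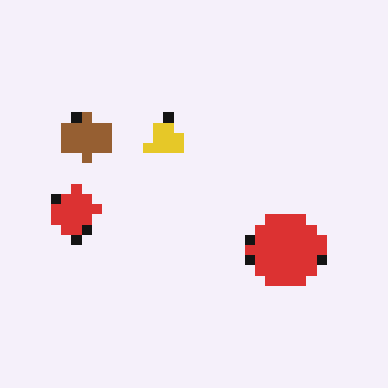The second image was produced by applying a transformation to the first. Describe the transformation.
The second image is the first coarsely pixelated.

Shapes are reduced to large square blocks; fine edges and outlines are lost — a downscale-then-upscale (mosaic) effect.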